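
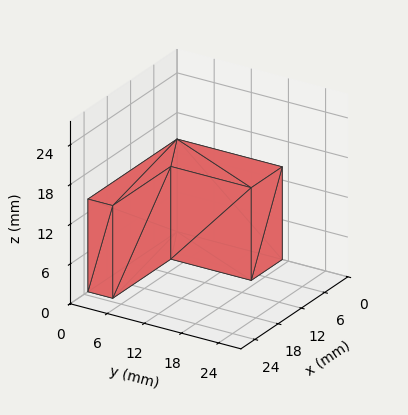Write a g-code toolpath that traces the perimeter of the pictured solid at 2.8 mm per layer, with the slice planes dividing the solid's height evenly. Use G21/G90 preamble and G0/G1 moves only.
Reading the render: the shape is an L-shaped prism: outer 23 × 17 mm, arm thicknesses ≈ 4 mm (horizontal) and 8 mm (vertical), extruded 14 mm in z (dimensions read to the nearest mm from the axis ticks). For the g-code, the solid's height is divided into equal slices at the stated Δz and each level perimeter traced with G1 moves after a G0 lift.

; perimeter-only toolpath
G21 ; units = mm
G90 ; absolute positioning
G28 ; home
; layer 1
G0 Z2.8
G0 X0.0 Y0.0
G1 X23.0 Y0.0
G1 X23.0 Y4.0
G1 X8.0 Y4.0
G1 X8.0 Y17.0
G1 X0.0 Y17.0
G1 X0.0 Y0.0
; layer 2
G0 Z5.6
G0 X0.0 Y0.0
G1 X23.0 Y0.0
G1 X23.0 Y4.0
G1 X8.0 Y4.0
G1 X8.0 Y17.0
G1 X0.0 Y17.0
G1 X0.0 Y0.0
; layer 3
G0 Z8.4
G0 X0.0 Y0.0
G1 X23.0 Y0.0
G1 X23.0 Y4.0
G1 X8.0 Y4.0
G1 X8.0 Y17.0
G1 X0.0 Y17.0
G1 X0.0 Y0.0
; layer 4
G0 Z11.2
G0 X0.0 Y0.0
G1 X23.0 Y0.0
G1 X23.0 Y4.0
G1 X8.0 Y4.0
G1 X8.0 Y17.0
G1 X0.0 Y17.0
G1 X0.0 Y0.0
; layer 5
G0 Z14.0
G0 X0.0 Y0.0
G1 X23.0 Y0.0
G1 X23.0 Y4.0
G1 X8.0 Y4.0
G1 X8.0 Y17.0
G1 X0.0 Y17.0
G1 X0.0 Y0.0
M2 ; end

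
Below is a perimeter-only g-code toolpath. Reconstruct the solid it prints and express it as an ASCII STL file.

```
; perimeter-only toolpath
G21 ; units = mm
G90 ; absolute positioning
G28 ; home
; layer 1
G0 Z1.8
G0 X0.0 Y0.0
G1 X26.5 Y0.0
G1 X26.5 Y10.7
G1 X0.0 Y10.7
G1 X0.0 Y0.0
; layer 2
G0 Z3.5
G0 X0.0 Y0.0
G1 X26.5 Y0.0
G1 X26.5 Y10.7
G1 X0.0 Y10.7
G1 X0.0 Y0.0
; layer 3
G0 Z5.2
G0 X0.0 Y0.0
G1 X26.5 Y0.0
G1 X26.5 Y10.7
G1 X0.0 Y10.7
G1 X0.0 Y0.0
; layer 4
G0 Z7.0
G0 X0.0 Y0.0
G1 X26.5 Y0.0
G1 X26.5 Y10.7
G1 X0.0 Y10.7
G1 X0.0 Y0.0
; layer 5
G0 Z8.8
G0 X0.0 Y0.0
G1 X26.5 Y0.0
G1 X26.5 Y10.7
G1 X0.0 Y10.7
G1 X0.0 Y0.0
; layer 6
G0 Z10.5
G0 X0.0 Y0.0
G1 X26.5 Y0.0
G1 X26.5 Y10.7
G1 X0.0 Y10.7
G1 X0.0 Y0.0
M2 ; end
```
solid part
  facet normal 0.0000 0.0000 -1.0000
    outer loop
      vertex 26.5 10.7 0.0
      vertex 26.5 0.0 0.0
      vertex 0.0 0.0 0.0
    endloop
  endfacet
  facet normal 0.0000 0.0000 -1.0000
    outer loop
      vertex 0.0 10.7 0.0
      vertex 26.5 10.7 0.0
      vertex 0.0 0.0 0.0
    endloop
  endfacet
  facet normal 0.0000 0.0000 1.0000
    outer loop
      vertex 0.0 0.0 10.5
      vertex 26.5 0.0 10.5
      vertex 26.5 10.7 10.5
    endloop
  endfacet
  facet normal 0.0000 0.0000 1.0000
    outer loop
      vertex 0.0 0.0 10.5
      vertex 26.5 10.7 10.5
      vertex 0.0 10.7 10.5
    endloop
  endfacet
  facet normal 0.0000 -1.0000 0.0000
    outer loop
      vertex 0.0 0.0 0.0
      vertex 26.5 0.0 0.0
      vertex 26.5 0.0 10.5
    endloop
  endfacet
  facet normal 0.0000 -1.0000 0.0000
    outer loop
      vertex 0.0 0.0 0.0
      vertex 26.5 0.0 10.5
      vertex 0.0 0.0 10.5
    endloop
  endfacet
  facet normal 0.0000 1.0000 0.0000
    outer loop
      vertex 26.5 10.7 10.5
      vertex 26.5 10.7 0.0
      vertex 0.0 10.7 0.0
    endloop
  endfacet
  facet normal 0.0000 1.0000 0.0000
    outer loop
      vertex 0.0 10.7 10.5
      vertex 26.5 10.7 10.5
      vertex 0.0 10.7 0.0
    endloop
  endfacet
  facet normal -1.0000 0.0000 0.0000
    outer loop
      vertex 0.0 10.7 10.5
      vertex 0.0 10.7 0.0
      vertex 0.0 0.0 0.0
    endloop
  endfacet
  facet normal -1.0000 0.0000 0.0000
    outer loop
      vertex 0.0 0.0 10.5
      vertex 0.0 10.7 10.5
      vertex 0.0 0.0 0.0
    endloop
  endfacet
  facet normal 1.0000 0.0000 0.0000
    outer loop
      vertex 26.5 0.0 0.0
      vertex 26.5 10.7 0.0
      vertex 26.5 10.7 10.5
    endloop
  endfacet
  facet normal 1.0000 0.0000 0.0000
    outer loop
      vertex 26.5 0.0 0.0
      vertex 26.5 10.7 10.5
      vertex 26.5 0.0 10.5
    endloop
  endfacet
endsolid part

The G0 Z moves step by Δz≈1.8 mm. Every layer's G1 loop is the same polygon, so the solid is a straight extrusion of it from z=0 to z≈10.5. Closing with flat bottom and top caps and triangulating gives 12 facets — a rectangular box, roughly 26.5 × 10.7 mm footprint and 10.5 mm tall.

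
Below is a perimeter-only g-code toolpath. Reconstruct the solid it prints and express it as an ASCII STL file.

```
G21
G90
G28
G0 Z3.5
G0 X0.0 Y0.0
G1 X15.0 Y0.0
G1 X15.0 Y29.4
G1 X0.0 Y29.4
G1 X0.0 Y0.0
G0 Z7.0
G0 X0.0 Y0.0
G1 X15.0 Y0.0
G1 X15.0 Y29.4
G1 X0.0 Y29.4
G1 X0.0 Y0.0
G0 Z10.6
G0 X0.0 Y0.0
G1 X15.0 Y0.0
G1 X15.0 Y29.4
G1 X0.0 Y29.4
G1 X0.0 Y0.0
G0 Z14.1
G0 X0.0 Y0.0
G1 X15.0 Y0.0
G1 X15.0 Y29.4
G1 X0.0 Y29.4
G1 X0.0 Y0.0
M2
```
solid part
  facet normal 0.0000 0.0000 -1.0000
    outer loop
      vertex 15.0 29.4 0.0
      vertex 15.0 0.0 0.0
      vertex 0.0 0.0 0.0
    endloop
  endfacet
  facet normal 0.0000 0.0000 -1.0000
    outer loop
      vertex 0.0 29.4 0.0
      vertex 15.0 29.4 0.0
      vertex 0.0 0.0 0.0
    endloop
  endfacet
  facet normal 0.0000 0.0000 1.0000
    outer loop
      vertex 0.0 0.0 14.1
      vertex 15.0 0.0 14.1
      vertex 15.0 29.4 14.1
    endloop
  endfacet
  facet normal 0.0000 0.0000 1.0000
    outer loop
      vertex 0.0 0.0 14.1
      vertex 15.0 29.4 14.1
      vertex 0.0 29.4 14.1
    endloop
  endfacet
  facet normal 0.0000 -1.0000 0.0000
    outer loop
      vertex 0.0 0.0 0.0
      vertex 15.0 0.0 0.0
      vertex 15.0 0.0 14.1
    endloop
  endfacet
  facet normal 0.0000 -1.0000 0.0000
    outer loop
      vertex 0.0 0.0 0.0
      vertex 15.0 0.0 14.1
      vertex 0.0 0.0 14.1
    endloop
  endfacet
  facet normal 0.0000 1.0000 0.0000
    outer loop
      vertex 15.0 29.4 14.1
      vertex 15.0 29.4 0.0
      vertex 0.0 29.4 0.0
    endloop
  endfacet
  facet normal 0.0000 1.0000 0.0000
    outer loop
      vertex 0.0 29.4 14.1
      vertex 15.0 29.4 14.1
      vertex 0.0 29.4 0.0
    endloop
  endfacet
  facet normal -1.0000 0.0000 0.0000
    outer loop
      vertex 0.0 29.4 14.1
      vertex 0.0 29.4 0.0
      vertex 0.0 0.0 0.0
    endloop
  endfacet
  facet normal -1.0000 0.0000 0.0000
    outer loop
      vertex 0.0 0.0 14.1
      vertex 0.0 29.4 14.1
      vertex 0.0 0.0 0.0
    endloop
  endfacet
  facet normal 1.0000 0.0000 0.0000
    outer loop
      vertex 15.0 0.0 0.0
      vertex 15.0 29.4 0.0
      vertex 15.0 29.4 14.1
    endloop
  endfacet
  facet normal 1.0000 0.0000 0.0000
    outer loop
      vertex 15.0 0.0 0.0
      vertex 15.0 29.4 14.1
      vertex 15.0 0.0 14.1
    endloop
  endfacet
endsolid part

The G0 Z moves step by Δz≈3.5 mm. Every layer's G1 loop is the same polygon, so the solid is a straight extrusion of it from z=0 to z≈14.1. Closing with flat bottom and top caps and triangulating gives 12 facets — a rectangular box, roughly 15 × 29.4 mm footprint and 14.1 mm tall.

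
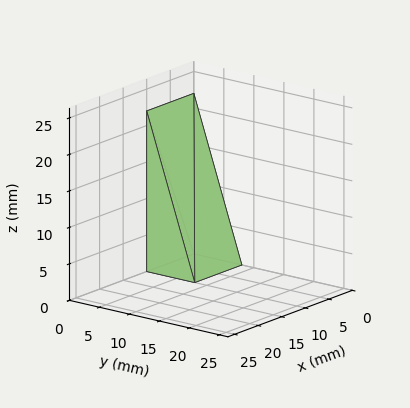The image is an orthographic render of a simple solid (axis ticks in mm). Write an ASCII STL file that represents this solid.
Reading the render: the shape is a wedge (ramp): 10 × 8 mm base, rising to 22 mm along the y=0 edge and sloping linearly to z=0 at y=8 (dimensions read to the nearest mm from the axis ticks). For the STL, each face is triangulated and given an outward normal.

solid part
  facet normal 0.0000 0.0000 -1.0000
    outer loop
      vertex 10.00 8.00 0.00
      vertex 10.00 0.00 0.00
      vertex 0.00 0.00 0.00
    endloop
  endfacet
  facet normal 0.0000 0.0000 -1.0000
    outer loop
      vertex 0.00 8.00 0.00
      vertex 10.00 8.00 0.00
      vertex 0.00 0.00 0.00
    endloop
  endfacet
  facet normal 0.0000 -1.0000 0.0000
    outer loop
      vertex 0.00 0.00 0.00
      vertex 10.00 0.00 0.00
      vertex 10.00 0.00 22.00
    endloop
  endfacet
  facet normal 0.0000 -1.0000 0.0000
    outer loop
      vertex 0.00 0.00 0.00
      vertex 10.00 0.00 22.00
      vertex 0.00 0.00 22.00
    endloop
  endfacet
  facet normal 0.0000 0.9398 0.3417
    outer loop
      vertex 0.00 0.00 22.00
      vertex 10.00 0.00 22.00
      vertex 10.00 8.00 0.00
    endloop
  endfacet
  facet normal 0.0000 0.9398 0.3417
    outer loop
      vertex 0.00 0.00 22.00
      vertex 10.00 8.00 0.00
      vertex 0.00 8.00 0.00
    endloop
  endfacet
  facet normal -1.0000 0.0000 0.0000
    outer loop
      vertex 0.00 0.00 22.00
      vertex 0.00 8.00 0.00
      vertex 0.00 0.00 0.00
    endloop
  endfacet
  facet normal 1.0000 0.0000 0.0000
    outer loop
      vertex 10.00 0.00 0.00
      vertex 10.00 8.00 0.00
      vertex 10.00 0.00 22.00
    endloop
  endfacet
endsolid part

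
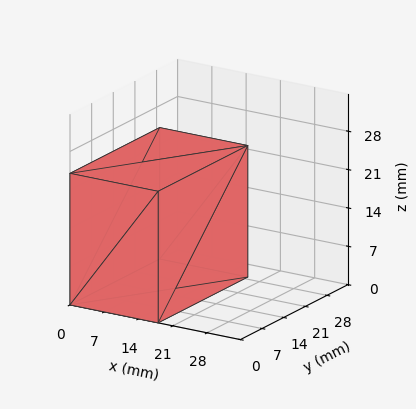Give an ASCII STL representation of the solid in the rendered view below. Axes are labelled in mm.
Reading the render: the shape is a rectangular box, roughly 18 × 29 mm footprint and 24 mm tall (dimensions read to the nearest mm from the axis ticks). For the STL, each face is triangulated and given an outward normal.

solid part
  facet normal 0.0000 0.0000 -1.0000
    outer loop
      vertex 18.0 29.0 0.0
      vertex 18.0 0.0 0.0
      vertex 0.0 0.0 0.0
    endloop
  endfacet
  facet normal 0.0000 0.0000 -1.0000
    outer loop
      vertex 0.0 29.0 0.0
      vertex 18.0 29.0 0.0
      vertex 0.0 0.0 0.0
    endloop
  endfacet
  facet normal 0.0000 0.0000 1.0000
    outer loop
      vertex 0.0 0.0 24.0
      vertex 18.0 0.0 24.0
      vertex 18.0 29.0 24.0
    endloop
  endfacet
  facet normal 0.0000 0.0000 1.0000
    outer loop
      vertex 0.0 0.0 24.0
      vertex 18.0 29.0 24.0
      vertex 0.0 29.0 24.0
    endloop
  endfacet
  facet normal 0.0000 -1.0000 0.0000
    outer loop
      vertex 0.0 0.0 0.0
      vertex 18.0 0.0 0.0
      vertex 18.0 0.0 24.0
    endloop
  endfacet
  facet normal 0.0000 -1.0000 0.0000
    outer loop
      vertex 0.0 0.0 0.0
      vertex 18.0 0.0 24.0
      vertex 0.0 0.0 24.0
    endloop
  endfacet
  facet normal 0.0000 1.0000 0.0000
    outer loop
      vertex 18.0 29.0 24.0
      vertex 18.0 29.0 0.0
      vertex 0.0 29.0 0.0
    endloop
  endfacet
  facet normal 0.0000 1.0000 0.0000
    outer loop
      vertex 0.0 29.0 24.0
      vertex 18.0 29.0 24.0
      vertex 0.0 29.0 0.0
    endloop
  endfacet
  facet normal -1.0000 0.0000 0.0000
    outer loop
      vertex 0.0 29.0 24.0
      vertex 0.0 29.0 0.0
      vertex 0.0 0.0 0.0
    endloop
  endfacet
  facet normal -1.0000 0.0000 0.0000
    outer loop
      vertex 0.0 0.0 24.0
      vertex 0.0 29.0 24.0
      vertex 0.0 0.0 0.0
    endloop
  endfacet
  facet normal 1.0000 0.0000 0.0000
    outer loop
      vertex 18.0 0.0 0.0
      vertex 18.0 29.0 0.0
      vertex 18.0 29.0 24.0
    endloop
  endfacet
  facet normal 1.0000 0.0000 0.0000
    outer loop
      vertex 18.0 0.0 0.0
      vertex 18.0 29.0 24.0
      vertex 18.0 0.0 24.0
    endloop
  endfacet
endsolid part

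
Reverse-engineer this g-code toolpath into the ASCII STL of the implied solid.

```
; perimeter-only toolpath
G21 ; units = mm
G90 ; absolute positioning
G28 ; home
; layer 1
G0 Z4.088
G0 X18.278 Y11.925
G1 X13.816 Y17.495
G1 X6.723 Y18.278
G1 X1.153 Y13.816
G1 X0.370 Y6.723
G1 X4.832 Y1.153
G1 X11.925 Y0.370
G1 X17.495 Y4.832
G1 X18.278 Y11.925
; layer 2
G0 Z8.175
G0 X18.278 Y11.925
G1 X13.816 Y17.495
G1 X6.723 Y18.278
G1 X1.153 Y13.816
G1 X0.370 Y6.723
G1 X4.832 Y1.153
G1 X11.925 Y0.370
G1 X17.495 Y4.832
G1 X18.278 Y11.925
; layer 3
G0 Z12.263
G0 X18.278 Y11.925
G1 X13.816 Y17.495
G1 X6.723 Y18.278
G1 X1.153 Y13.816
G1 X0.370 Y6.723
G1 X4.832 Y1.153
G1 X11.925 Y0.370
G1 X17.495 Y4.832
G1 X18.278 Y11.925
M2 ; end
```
solid part
  facet normal 0.0000 0.0000 -1.0000
    outer loop
      vertex 6.723 18.278 0.000
      vertex 13.816 17.495 0.000
      vertex 18.278 11.925 0.000
    endloop
  endfacet
  facet normal 0.0000 0.0000 -1.0000
    outer loop
      vertex 1.153 13.816 0.000
      vertex 6.723 18.278 0.000
      vertex 18.278 11.925 0.000
    endloop
  endfacet
  facet normal 0.0000 0.0000 -1.0000
    outer loop
      vertex 0.370 6.723 0.000
      vertex 1.153 13.816 0.000
      vertex 18.278 11.925 0.000
    endloop
  endfacet
  facet normal 0.0000 0.0000 -1.0000
    outer loop
      vertex 4.832 1.153 0.000
      vertex 0.370 6.723 0.000
      vertex 18.278 11.925 0.000
    endloop
  endfacet
  facet normal 0.0000 0.0000 -1.0000
    outer loop
      vertex 11.925 0.370 0.000
      vertex 4.832 1.153 0.000
      vertex 18.278 11.925 0.000
    endloop
  endfacet
  facet normal 0.0000 0.0000 -1.0000
    outer loop
      vertex 17.495 4.832 0.000
      vertex 11.925 0.370 0.000
      vertex 18.278 11.925 0.000
    endloop
  endfacet
  facet normal 0.0000 0.0000 1.0000
    outer loop
      vertex 18.278 11.925 12.263
      vertex 13.816 17.495 12.263
      vertex 6.723 18.278 12.263
    endloop
  endfacet
  facet normal 0.0000 0.0000 1.0000
    outer loop
      vertex 18.278 11.925 12.263
      vertex 6.723 18.278 12.263
      vertex 1.153 13.816 12.263
    endloop
  endfacet
  facet normal 0.0000 0.0000 1.0000
    outer loop
      vertex 18.278 11.925 12.263
      vertex 1.153 13.816 12.263
      vertex 0.370 6.723 12.263
    endloop
  endfacet
  facet normal 0.0000 0.0000 1.0000
    outer loop
      vertex 18.278 11.925 12.263
      vertex 0.370 6.723 12.263
      vertex 4.832 1.153 12.263
    endloop
  endfacet
  facet normal 0.0000 0.0000 1.0000
    outer loop
      vertex 18.278 11.925 12.263
      vertex 4.832 1.153 12.263
      vertex 11.925 0.370 12.263
    endloop
  endfacet
  facet normal 0.0000 0.0000 1.0000
    outer loop
      vertex 18.278 11.925 12.263
      vertex 11.925 0.370 12.263
      vertex 17.495 4.832 12.263
    endloop
  endfacet
  facet normal 0.7805 0.6252 0.0000
    outer loop
      vertex 18.278 11.925 0.000
      vertex 13.816 17.495 0.000
      vertex 13.816 17.495 12.263
    endloop
  endfacet
  facet normal 0.7805 0.6252 0.0000
    outer loop
      vertex 18.278 11.925 0.000
      vertex 13.816 17.495 12.263
      vertex 18.278 11.925 12.263
    endloop
  endfacet
  facet normal 0.1097 0.9940 0.0000
    outer loop
      vertex 13.816 17.495 0.000
      vertex 6.723 18.278 0.000
      vertex 6.723 18.278 12.263
    endloop
  endfacet
  facet normal 0.1097 0.9940 0.0000
    outer loop
      vertex 13.816 17.495 0.000
      vertex 6.723 18.278 12.263
      vertex 13.816 17.495 12.263
    endloop
  endfacet
  facet normal -0.6252 0.7805 0.0000
    outer loop
      vertex 6.723 18.278 0.000
      vertex 1.153 13.816 0.000
      vertex 1.153 13.816 12.263
    endloop
  endfacet
  facet normal -0.6252 0.7805 0.0000
    outer loop
      vertex 6.723 18.278 0.000
      vertex 1.153 13.816 12.263
      vertex 6.723 18.278 12.263
    endloop
  endfacet
  facet normal -0.9940 0.1097 0.0000
    outer loop
      vertex 1.153 13.816 0.000
      vertex 0.370 6.723 0.000
      vertex 0.370 6.723 12.263
    endloop
  endfacet
  facet normal -0.9940 0.1097 0.0000
    outer loop
      vertex 1.153 13.816 0.000
      vertex 0.370 6.723 12.263
      vertex 1.153 13.816 12.263
    endloop
  endfacet
  facet normal -0.7805 -0.6252 0.0000
    outer loop
      vertex 0.370 6.723 0.000
      vertex 4.832 1.153 0.000
      vertex 4.832 1.153 12.263
    endloop
  endfacet
  facet normal -0.7805 -0.6252 0.0000
    outer loop
      vertex 0.370 6.723 0.000
      vertex 4.832 1.153 12.263
      vertex 0.370 6.723 12.263
    endloop
  endfacet
  facet normal -0.1097 -0.9940 0.0000
    outer loop
      vertex 4.832 1.153 0.000
      vertex 11.925 0.370 0.000
      vertex 11.925 0.370 12.263
    endloop
  endfacet
  facet normal -0.1097 -0.9940 0.0000
    outer loop
      vertex 4.832 1.153 0.000
      vertex 11.925 0.370 12.263
      vertex 4.832 1.153 12.263
    endloop
  endfacet
  facet normal 0.6252 -0.7805 0.0000
    outer loop
      vertex 11.925 0.370 0.000
      vertex 17.495 4.832 0.000
      vertex 17.495 4.832 12.263
    endloop
  endfacet
  facet normal 0.6252 -0.7805 0.0000
    outer loop
      vertex 11.925 0.370 0.000
      vertex 17.495 4.832 12.263
      vertex 11.925 0.370 12.263
    endloop
  endfacet
  facet normal 0.9940 -0.1097 0.0000
    outer loop
      vertex 17.495 4.832 0.000
      vertex 18.278 11.925 0.000
      vertex 18.278 11.925 12.263
    endloop
  endfacet
  facet normal 0.9940 -0.1097 0.0000
    outer loop
      vertex 17.495 4.832 0.000
      vertex 18.278 11.925 12.263
      vertex 17.495 4.832 12.263
    endloop
  endfacet
endsolid part

The G0 Z moves step by Δz≈4.088 mm. Every layer's G1 loop is the same polygon, so the solid is a straight extrusion of it from z=0 to z≈12.3. Closing with flat bottom and top caps and triangulating gives 28 facets — a regular 8-sided prism (a cylinder approximated with 8 flat sides), circumscribed radius ≈ 9.32 mm, height ≈ 12.3 mm.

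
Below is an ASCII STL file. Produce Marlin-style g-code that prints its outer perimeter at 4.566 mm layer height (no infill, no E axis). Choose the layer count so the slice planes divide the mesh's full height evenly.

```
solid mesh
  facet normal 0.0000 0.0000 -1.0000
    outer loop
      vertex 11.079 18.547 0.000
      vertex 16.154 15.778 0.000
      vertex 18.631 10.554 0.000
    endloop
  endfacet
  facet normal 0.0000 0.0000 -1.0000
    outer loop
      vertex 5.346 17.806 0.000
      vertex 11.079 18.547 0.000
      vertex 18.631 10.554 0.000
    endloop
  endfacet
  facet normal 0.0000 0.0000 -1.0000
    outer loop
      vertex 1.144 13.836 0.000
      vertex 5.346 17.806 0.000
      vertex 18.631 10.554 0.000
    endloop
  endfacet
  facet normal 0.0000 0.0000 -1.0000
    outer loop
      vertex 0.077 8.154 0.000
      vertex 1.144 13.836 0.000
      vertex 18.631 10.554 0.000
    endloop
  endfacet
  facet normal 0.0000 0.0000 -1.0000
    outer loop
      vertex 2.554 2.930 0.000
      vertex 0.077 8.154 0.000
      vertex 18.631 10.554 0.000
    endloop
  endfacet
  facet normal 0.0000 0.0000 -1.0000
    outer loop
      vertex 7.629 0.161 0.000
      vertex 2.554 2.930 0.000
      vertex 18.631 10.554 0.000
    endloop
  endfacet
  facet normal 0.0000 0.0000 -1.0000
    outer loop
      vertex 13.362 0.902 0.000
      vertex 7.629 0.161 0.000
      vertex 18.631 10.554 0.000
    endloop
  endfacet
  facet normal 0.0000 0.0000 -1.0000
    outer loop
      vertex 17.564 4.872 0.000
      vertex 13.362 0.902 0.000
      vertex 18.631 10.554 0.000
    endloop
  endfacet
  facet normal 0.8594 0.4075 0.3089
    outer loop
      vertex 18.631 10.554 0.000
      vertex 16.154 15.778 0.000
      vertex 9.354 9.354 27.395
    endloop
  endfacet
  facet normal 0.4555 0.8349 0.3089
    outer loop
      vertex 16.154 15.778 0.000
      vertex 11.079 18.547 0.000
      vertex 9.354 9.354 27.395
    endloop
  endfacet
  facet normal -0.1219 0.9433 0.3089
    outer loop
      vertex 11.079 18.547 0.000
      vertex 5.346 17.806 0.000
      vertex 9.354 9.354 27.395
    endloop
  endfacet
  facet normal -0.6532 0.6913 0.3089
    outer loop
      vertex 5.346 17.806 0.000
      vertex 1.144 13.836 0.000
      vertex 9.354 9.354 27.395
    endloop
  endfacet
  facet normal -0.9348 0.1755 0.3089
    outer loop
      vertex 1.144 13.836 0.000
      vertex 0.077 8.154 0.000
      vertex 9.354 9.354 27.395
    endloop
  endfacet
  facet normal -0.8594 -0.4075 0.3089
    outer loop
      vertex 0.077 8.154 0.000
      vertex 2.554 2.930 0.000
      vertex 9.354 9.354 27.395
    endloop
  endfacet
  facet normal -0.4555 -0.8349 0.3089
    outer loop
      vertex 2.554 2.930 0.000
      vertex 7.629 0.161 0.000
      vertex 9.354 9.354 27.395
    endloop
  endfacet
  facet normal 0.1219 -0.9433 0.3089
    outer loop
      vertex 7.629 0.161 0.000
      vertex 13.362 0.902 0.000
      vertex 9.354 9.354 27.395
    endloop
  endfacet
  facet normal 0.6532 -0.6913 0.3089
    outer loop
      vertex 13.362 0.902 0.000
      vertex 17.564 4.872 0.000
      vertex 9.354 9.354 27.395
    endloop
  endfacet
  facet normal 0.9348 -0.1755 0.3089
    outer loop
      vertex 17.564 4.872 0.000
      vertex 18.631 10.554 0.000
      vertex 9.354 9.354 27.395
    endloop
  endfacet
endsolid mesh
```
; perimeter-only toolpath
G21 ; units = mm
G90 ; absolute positioning
G28 ; home
; layer 1
G0 Z4.566
G0 X17.085 Y10.354
G1 X15.021 Y14.707
G1 X10.792 Y17.015
G1 X6.014 Y16.397
G1 X2.512 Y13.089
G1 X1.623 Y8.354
G1 X3.687 Y4.001
G1 X7.916 Y1.693
G1 X12.694 Y2.311
G1 X16.196 Y5.619
G1 X17.085 Y10.354
; layer 2
G0 Z9.132
G0 X15.539 Y10.154
G1 X13.887 Y13.637
G1 X10.504 Y15.483
G1 X6.682 Y14.989
G1 X3.881 Y12.342
G1 X3.169 Y8.554
G1 X4.821 Y5.071
G1 X8.204 Y3.225
G1 X12.026 Y3.719
G1 X14.827 Y6.366
G1 X15.539 Y10.154
; layer 3
G0 Z13.697
G0 X13.992 Y9.954
G1 X12.754 Y12.566
G1 X10.216 Y13.950
G1 X7.350 Y13.580
G1 X5.249 Y11.595
G1 X4.715 Y8.754
G1 X5.954 Y6.142
G1 X8.491 Y4.757
G1 X11.358 Y5.128
G1 X13.459 Y7.113
G1 X13.992 Y9.954
; layer 4
G0 Z18.263
G0 X12.446 Y9.754
G1 X11.621 Y11.495
G1 X9.929 Y12.418
G1 X8.018 Y12.171
G1 X6.617 Y10.848
G1 X6.262 Y8.954
G1 X7.087 Y7.213
G1 X8.779 Y6.290
G1 X10.690 Y6.537
G1 X12.091 Y7.860
G1 X12.446 Y9.754
; layer 5
G0 Z22.829
G0 X10.900 Y9.554
G1 X10.487 Y10.425
G1 X9.642 Y10.886
G1 X8.686 Y10.763
G1 X7.986 Y10.101
G1 X7.808 Y9.154
G1 X8.221 Y8.283
G1 X9.066 Y7.822
G1 X10.022 Y7.945
G1 X10.722 Y8.607
G1 X10.900 Y9.554
M2 ; end

The solid is a regular 10-sided pyramid, base circumscribed radius ≈ 9.35 mm, apex at z ≈ 27.4 mm. Slicing at Δz = 4.566 mm — 6 equal slices spanning the solid's height, so layer i sits at z = i·h/6 — gives 5 non-empty perimeters. Each is a 10-segment closed polygon; G0 lifts to the layer z and rapids to the start vertex, then G1 traces the edges. The cross-section shrinks linearly with z (the slice at the apex is degenerate and omitted).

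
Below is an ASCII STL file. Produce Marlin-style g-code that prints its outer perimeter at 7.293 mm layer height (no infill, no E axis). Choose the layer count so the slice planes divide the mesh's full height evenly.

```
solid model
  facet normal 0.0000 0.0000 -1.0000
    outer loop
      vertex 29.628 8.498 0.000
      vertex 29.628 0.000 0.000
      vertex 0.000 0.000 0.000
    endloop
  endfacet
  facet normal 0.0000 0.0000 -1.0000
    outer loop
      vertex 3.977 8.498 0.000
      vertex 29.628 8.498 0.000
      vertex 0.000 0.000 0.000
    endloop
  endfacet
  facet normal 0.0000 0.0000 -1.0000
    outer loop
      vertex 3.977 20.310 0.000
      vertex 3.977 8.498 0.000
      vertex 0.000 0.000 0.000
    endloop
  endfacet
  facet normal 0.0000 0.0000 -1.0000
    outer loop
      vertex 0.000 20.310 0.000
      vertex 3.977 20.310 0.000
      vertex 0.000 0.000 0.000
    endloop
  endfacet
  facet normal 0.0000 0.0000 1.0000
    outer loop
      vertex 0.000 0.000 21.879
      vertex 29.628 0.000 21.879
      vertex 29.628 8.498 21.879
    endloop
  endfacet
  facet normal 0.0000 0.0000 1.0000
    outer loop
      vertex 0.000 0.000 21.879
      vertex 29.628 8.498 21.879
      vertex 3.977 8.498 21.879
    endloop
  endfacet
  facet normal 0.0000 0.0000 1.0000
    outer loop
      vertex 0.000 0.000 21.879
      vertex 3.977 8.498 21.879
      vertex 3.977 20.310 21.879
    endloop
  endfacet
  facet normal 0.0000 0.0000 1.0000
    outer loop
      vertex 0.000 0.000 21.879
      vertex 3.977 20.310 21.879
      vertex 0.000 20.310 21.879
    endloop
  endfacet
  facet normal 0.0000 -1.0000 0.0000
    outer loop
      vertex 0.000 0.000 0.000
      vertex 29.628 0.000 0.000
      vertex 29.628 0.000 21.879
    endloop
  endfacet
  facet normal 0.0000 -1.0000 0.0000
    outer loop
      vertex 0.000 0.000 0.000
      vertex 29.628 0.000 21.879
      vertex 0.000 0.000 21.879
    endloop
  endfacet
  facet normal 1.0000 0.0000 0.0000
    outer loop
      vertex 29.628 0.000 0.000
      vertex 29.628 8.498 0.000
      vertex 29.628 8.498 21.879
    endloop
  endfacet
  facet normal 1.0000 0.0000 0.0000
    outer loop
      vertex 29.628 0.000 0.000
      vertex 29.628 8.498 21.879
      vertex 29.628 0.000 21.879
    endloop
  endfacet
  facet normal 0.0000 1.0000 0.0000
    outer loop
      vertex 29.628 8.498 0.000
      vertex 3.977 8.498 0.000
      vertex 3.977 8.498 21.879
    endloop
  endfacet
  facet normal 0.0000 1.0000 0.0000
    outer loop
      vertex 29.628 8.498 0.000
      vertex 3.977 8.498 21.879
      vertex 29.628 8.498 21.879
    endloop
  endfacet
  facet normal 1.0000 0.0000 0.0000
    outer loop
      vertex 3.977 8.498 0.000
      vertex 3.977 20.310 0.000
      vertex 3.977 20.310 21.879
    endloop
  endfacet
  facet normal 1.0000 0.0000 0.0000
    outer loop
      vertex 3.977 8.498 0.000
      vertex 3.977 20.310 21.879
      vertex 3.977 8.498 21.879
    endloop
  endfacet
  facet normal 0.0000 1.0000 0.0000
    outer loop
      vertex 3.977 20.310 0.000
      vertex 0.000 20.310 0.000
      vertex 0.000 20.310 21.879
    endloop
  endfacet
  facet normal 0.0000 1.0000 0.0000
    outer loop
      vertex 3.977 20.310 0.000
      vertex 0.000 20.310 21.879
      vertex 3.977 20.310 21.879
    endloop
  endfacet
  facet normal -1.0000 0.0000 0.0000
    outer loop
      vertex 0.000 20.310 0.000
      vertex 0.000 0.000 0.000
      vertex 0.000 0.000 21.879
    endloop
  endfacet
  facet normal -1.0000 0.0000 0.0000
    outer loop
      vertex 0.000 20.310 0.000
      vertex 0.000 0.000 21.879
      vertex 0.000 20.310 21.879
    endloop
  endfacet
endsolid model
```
; perimeter-only toolpath
G21 ; units = mm
G90 ; absolute positioning
G28 ; home
; layer 1
G0 Z7.293
G0 X0.000 Y0.000
G1 X29.628 Y0.000
G1 X29.628 Y8.498
G1 X3.977 Y8.498
G1 X3.977 Y20.310
G1 X0.000 Y20.310
G1 X0.000 Y0.000
; layer 2
G0 Z14.586
G0 X0.000 Y0.000
G1 X29.628 Y0.000
G1 X29.628 Y8.498
G1 X3.977 Y8.498
G1 X3.977 Y20.310
G1 X0.000 Y20.310
G1 X0.000 Y0.000
; layer 3
G0 Z21.879
G0 X0.000 Y0.000
G1 X29.628 Y0.000
G1 X29.628 Y8.498
G1 X3.977 Y8.498
G1 X3.977 Y20.310
G1 X0.000 Y20.310
G1 X0.000 Y0.000
M2 ; end

The solid is an L-shaped prism: outer 29.6 × 20.3 mm, arm thicknesses ≈ 8.5 mm (horizontal) and 3.98 mm (vertical), extruded 21.9 mm in z. Slicing at Δz = 7.293 mm — 3 equal slices spanning the solid's height, so layer i sits at z = i·h/3 — gives 3 non-empty perimeters. Each is a 6-segment closed polygon; G0 lifts to the layer z and rapids to the start vertex, then G1 traces the edges.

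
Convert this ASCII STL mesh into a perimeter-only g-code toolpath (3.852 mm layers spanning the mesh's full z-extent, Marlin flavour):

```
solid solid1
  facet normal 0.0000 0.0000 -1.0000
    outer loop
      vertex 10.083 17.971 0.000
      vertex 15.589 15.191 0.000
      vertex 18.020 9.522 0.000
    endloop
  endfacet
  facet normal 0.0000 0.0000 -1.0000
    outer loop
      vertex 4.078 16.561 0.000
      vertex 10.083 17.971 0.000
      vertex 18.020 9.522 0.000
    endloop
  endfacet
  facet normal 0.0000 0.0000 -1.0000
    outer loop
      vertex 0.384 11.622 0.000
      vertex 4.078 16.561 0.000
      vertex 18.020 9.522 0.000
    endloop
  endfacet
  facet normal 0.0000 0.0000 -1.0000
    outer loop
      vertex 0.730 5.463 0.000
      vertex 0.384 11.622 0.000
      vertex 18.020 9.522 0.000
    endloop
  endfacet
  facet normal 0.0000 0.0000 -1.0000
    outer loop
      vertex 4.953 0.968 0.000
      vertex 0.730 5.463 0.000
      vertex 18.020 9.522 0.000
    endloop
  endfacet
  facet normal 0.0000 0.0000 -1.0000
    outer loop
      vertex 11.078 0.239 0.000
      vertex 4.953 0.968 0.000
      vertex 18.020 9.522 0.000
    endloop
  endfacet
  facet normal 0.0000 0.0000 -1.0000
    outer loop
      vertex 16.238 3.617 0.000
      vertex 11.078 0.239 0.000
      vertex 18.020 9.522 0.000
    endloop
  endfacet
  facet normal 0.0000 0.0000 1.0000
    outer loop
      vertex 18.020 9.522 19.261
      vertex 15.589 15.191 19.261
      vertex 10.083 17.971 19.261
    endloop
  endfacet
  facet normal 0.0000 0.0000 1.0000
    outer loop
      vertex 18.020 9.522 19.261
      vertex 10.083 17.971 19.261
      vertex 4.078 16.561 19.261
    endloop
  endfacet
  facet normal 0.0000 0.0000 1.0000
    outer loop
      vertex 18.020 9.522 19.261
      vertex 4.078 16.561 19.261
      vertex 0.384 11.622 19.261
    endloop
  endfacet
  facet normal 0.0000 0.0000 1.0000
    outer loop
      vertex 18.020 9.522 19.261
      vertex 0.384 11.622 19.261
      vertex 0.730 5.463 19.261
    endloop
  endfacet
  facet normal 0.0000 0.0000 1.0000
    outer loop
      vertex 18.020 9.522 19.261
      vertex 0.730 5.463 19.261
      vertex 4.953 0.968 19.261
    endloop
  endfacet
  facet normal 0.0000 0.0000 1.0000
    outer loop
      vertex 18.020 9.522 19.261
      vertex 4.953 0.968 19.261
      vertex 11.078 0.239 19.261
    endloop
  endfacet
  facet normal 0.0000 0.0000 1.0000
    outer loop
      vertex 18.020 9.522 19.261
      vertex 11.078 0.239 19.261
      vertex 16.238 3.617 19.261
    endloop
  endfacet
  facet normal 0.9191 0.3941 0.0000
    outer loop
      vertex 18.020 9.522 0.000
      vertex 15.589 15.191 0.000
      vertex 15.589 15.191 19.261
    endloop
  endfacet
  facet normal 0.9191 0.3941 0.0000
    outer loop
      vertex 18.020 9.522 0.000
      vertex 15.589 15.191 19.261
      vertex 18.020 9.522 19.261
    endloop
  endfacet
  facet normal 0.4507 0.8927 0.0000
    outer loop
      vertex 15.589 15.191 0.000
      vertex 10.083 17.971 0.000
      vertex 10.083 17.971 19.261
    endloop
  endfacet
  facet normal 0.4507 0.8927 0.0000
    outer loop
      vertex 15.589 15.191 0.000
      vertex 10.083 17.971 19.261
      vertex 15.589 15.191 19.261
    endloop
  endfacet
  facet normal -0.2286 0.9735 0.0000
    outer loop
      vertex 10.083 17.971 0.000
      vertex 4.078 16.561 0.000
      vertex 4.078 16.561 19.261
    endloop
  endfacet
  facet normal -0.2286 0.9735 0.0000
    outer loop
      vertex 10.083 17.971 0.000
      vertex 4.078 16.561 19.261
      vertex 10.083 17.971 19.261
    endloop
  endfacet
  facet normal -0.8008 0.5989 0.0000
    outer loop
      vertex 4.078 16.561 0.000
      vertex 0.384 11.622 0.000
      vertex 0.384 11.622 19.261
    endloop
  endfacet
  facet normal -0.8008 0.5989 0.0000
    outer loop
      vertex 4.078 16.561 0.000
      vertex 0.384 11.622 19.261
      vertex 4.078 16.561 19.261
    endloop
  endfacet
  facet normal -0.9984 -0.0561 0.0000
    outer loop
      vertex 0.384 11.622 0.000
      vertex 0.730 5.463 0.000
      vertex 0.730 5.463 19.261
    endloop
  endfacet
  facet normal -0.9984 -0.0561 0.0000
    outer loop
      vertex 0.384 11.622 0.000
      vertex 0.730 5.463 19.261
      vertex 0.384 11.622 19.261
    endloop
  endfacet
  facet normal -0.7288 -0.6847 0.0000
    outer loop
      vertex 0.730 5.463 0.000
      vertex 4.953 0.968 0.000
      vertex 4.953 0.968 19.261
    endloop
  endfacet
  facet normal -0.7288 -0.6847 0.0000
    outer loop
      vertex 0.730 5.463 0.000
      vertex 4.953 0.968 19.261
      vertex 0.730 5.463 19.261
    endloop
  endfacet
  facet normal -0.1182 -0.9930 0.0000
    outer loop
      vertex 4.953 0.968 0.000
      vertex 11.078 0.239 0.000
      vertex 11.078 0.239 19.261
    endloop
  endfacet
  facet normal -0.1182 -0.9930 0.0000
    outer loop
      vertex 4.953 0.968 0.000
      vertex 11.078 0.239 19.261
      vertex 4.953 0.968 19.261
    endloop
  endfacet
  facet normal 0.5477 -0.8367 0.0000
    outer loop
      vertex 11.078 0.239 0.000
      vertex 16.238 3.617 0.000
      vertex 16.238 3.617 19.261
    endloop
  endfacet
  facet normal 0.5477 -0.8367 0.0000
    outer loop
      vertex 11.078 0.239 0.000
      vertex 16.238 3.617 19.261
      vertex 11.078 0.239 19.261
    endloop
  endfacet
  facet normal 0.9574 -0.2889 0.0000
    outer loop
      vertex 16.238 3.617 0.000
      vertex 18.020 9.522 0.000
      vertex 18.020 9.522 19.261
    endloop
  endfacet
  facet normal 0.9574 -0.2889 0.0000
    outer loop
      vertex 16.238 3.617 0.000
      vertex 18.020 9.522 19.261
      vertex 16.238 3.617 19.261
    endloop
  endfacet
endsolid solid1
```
; perimeter-only toolpath
G21 ; units = mm
G90 ; absolute positioning
G28 ; home
; layer 1
G0 Z3.852
G0 X18.020 Y9.522
G1 X15.589 Y15.191
G1 X10.083 Y17.971
G1 X4.078 Y16.561
G1 X0.384 Y11.622
G1 X0.730 Y5.463
G1 X4.953 Y0.968
G1 X11.078 Y0.239
G1 X16.238 Y3.617
G1 X18.020 Y9.522
; layer 2
G0 Z7.704
G0 X18.020 Y9.522
G1 X15.589 Y15.191
G1 X10.083 Y17.971
G1 X4.078 Y16.561
G1 X0.384 Y11.622
G1 X0.730 Y5.463
G1 X4.953 Y0.968
G1 X11.078 Y0.239
G1 X16.238 Y3.617
G1 X18.020 Y9.522
; layer 3
G0 Z11.557
G0 X18.020 Y9.522
G1 X15.589 Y15.191
G1 X10.083 Y17.971
G1 X4.078 Y16.561
G1 X0.384 Y11.622
G1 X0.730 Y5.463
G1 X4.953 Y0.968
G1 X11.078 Y0.239
G1 X16.238 Y3.617
G1 X18.020 Y9.522
; layer 4
G0 Z15.409
G0 X18.020 Y9.522
G1 X15.589 Y15.191
G1 X10.083 Y17.971
G1 X4.078 Y16.561
G1 X0.384 Y11.622
G1 X0.730 Y5.463
G1 X4.953 Y0.968
G1 X11.078 Y0.239
G1 X16.238 Y3.617
G1 X18.020 Y9.522
; layer 5
G0 Z19.261
G0 X18.020 Y9.522
G1 X15.589 Y15.191
G1 X10.083 Y17.971
G1 X4.078 Y16.561
G1 X0.384 Y11.622
G1 X0.730 Y5.463
G1 X4.953 Y0.968
G1 X11.078 Y0.239
G1 X16.238 Y3.617
G1 X18.020 Y9.522
M2 ; end

The solid is a regular 9-sided prism (a cylinder approximated with 9 flat sides), circumscribed radius ≈ 9.02 mm, height ≈ 19.3 mm. Slicing at Δz = 3.852 mm — 5 equal slices spanning the solid's height, so layer i sits at z = i·h/5 — gives 5 non-empty perimeters. Each is a 9-segment closed polygon; G0 lifts to the layer z and rapids to the start vertex, then G1 traces the edges.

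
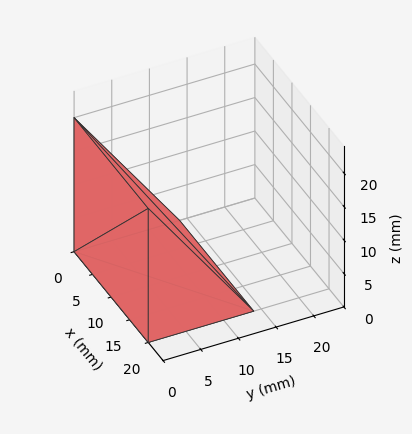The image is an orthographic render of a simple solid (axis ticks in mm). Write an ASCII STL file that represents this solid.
Reading the render: the shape is a wedge (ramp): 20 × 14 mm base, rising to 20 mm along the y=0 edge and sloping linearly to z=0 at y=14 (dimensions read to the nearest mm from the axis ticks). For the STL, each face is triangulated and given an outward normal.

solid part
  facet normal 0.0000 0.0000 -1.0000
    outer loop
      vertex 20.000 14.000 0.000
      vertex 20.000 0.000 0.000
      vertex 0.000 0.000 0.000
    endloop
  endfacet
  facet normal 0.0000 0.0000 -1.0000
    outer loop
      vertex 0.000 14.000 0.000
      vertex 20.000 14.000 0.000
      vertex 0.000 0.000 0.000
    endloop
  endfacet
  facet normal 0.0000 -1.0000 0.0000
    outer loop
      vertex 0.000 0.000 0.000
      vertex 20.000 0.000 0.000
      vertex 20.000 0.000 20.000
    endloop
  endfacet
  facet normal 0.0000 -1.0000 0.0000
    outer loop
      vertex 0.000 0.000 0.000
      vertex 20.000 0.000 20.000
      vertex 0.000 0.000 20.000
    endloop
  endfacet
  facet normal 0.0000 0.8192 0.5735
    outer loop
      vertex 0.000 0.000 20.000
      vertex 20.000 0.000 20.000
      vertex 20.000 14.000 0.000
    endloop
  endfacet
  facet normal 0.0000 0.8192 0.5735
    outer loop
      vertex 0.000 0.000 20.000
      vertex 20.000 14.000 0.000
      vertex 0.000 14.000 0.000
    endloop
  endfacet
  facet normal -1.0000 0.0000 0.0000
    outer loop
      vertex 0.000 0.000 20.000
      vertex 0.000 14.000 0.000
      vertex 0.000 0.000 0.000
    endloop
  endfacet
  facet normal 1.0000 0.0000 0.0000
    outer loop
      vertex 20.000 0.000 0.000
      vertex 20.000 14.000 0.000
      vertex 20.000 0.000 20.000
    endloop
  endfacet
endsolid part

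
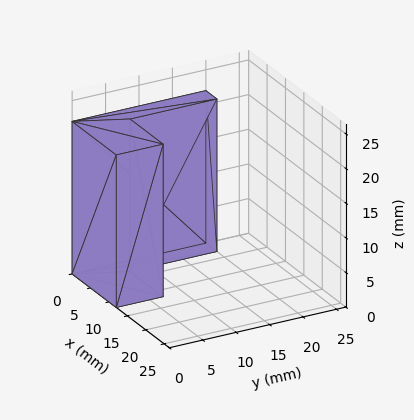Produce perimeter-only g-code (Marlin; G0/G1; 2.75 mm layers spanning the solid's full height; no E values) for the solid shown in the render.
Reading the render: the shape is an L-shaped prism: outer 12 × 20 mm, arm thicknesses ≈ 7 mm (horizontal) and 3 mm (vertical), extruded 22 mm in z (dimensions read to the nearest mm from the axis ticks). For the g-code, the solid's height is divided into equal slices at the stated Δz and each level perimeter traced with G1 moves after a G0 lift.

; perimeter-only toolpath
G21 ; units = mm
G90 ; absolute positioning
G28 ; home
; layer 1
G0 Z2.75
G0 X0.00 Y0.00
G1 X12.00 Y0.00
G1 X12.00 Y7.00
G1 X3.00 Y7.00
G1 X3.00 Y20.00
G1 X0.00 Y20.00
G1 X0.00 Y0.00
; layer 2
G0 Z5.50
G0 X0.00 Y0.00
G1 X12.00 Y0.00
G1 X12.00 Y7.00
G1 X3.00 Y7.00
G1 X3.00 Y20.00
G1 X0.00 Y20.00
G1 X0.00 Y0.00
; layer 3
G0 Z8.25
G0 X0.00 Y0.00
G1 X12.00 Y0.00
G1 X12.00 Y7.00
G1 X3.00 Y7.00
G1 X3.00 Y20.00
G1 X0.00 Y20.00
G1 X0.00 Y0.00
; layer 4
G0 Z11.00
G0 X0.00 Y0.00
G1 X12.00 Y0.00
G1 X12.00 Y7.00
G1 X3.00 Y7.00
G1 X3.00 Y20.00
G1 X0.00 Y20.00
G1 X0.00 Y0.00
; layer 5
G0 Z13.75
G0 X0.00 Y0.00
G1 X12.00 Y0.00
G1 X12.00 Y7.00
G1 X3.00 Y7.00
G1 X3.00 Y20.00
G1 X0.00 Y20.00
G1 X0.00 Y0.00
; layer 6
G0 Z16.50
G0 X0.00 Y0.00
G1 X12.00 Y0.00
G1 X12.00 Y7.00
G1 X3.00 Y7.00
G1 X3.00 Y20.00
G1 X0.00 Y20.00
G1 X0.00 Y0.00
; layer 7
G0 Z19.25
G0 X0.00 Y0.00
G1 X12.00 Y0.00
G1 X12.00 Y7.00
G1 X3.00 Y7.00
G1 X3.00 Y20.00
G1 X0.00 Y20.00
G1 X0.00 Y0.00
; layer 8
G0 Z22.00
G0 X0.00 Y0.00
G1 X12.00 Y0.00
G1 X12.00 Y7.00
G1 X3.00 Y7.00
G1 X3.00 Y20.00
G1 X0.00 Y20.00
G1 X0.00 Y0.00
M2 ; end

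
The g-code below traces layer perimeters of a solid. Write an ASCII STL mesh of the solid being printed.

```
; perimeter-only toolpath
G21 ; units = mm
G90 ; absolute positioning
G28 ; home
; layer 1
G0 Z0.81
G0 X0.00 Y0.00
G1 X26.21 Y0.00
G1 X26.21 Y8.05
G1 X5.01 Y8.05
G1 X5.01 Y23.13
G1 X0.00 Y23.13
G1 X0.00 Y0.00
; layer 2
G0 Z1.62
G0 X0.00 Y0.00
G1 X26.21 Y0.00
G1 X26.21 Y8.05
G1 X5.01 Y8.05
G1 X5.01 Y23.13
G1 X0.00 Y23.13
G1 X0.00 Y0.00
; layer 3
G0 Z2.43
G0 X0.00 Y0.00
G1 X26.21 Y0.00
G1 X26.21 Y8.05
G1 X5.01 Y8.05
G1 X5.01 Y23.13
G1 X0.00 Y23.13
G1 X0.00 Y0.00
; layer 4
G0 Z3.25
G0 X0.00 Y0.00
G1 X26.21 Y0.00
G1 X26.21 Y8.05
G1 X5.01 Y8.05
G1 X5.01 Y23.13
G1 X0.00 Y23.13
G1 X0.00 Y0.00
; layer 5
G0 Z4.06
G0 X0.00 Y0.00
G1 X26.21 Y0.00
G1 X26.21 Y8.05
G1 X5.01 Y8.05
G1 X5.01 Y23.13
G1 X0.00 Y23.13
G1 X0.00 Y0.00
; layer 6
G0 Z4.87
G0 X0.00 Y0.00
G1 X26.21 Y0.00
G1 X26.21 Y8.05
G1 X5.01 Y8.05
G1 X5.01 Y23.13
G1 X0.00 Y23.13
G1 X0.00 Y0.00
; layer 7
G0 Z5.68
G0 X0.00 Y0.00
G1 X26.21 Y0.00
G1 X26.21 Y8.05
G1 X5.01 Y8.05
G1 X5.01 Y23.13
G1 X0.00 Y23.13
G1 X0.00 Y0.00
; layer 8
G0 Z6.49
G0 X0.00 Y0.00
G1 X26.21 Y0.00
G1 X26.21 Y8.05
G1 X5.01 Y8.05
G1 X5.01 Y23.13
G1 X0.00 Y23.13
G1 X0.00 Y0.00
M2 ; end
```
solid part
  facet normal 0.0000 0.0000 -1.0000
    outer loop
      vertex 26.21 8.05 0.00
      vertex 26.21 0.00 0.00
      vertex 0.00 0.00 0.00
    endloop
  endfacet
  facet normal 0.0000 0.0000 -1.0000
    outer loop
      vertex 5.01 8.05 0.00
      vertex 26.21 8.05 0.00
      vertex 0.00 0.00 0.00
    endloop
  endfacet
  facet normal 0.0000 0.0000 -1.0000
    outer loop
      vertex 5.01 23.13 0.00
      vertex 5.01 8.05 0.00
      vertex 0.00 0.00 0.00
    endloop
  endfacet
  facet normal 0.0000 0.0000 -1.0000
    outer loop
      vertex 0.00 23.13 0.00
      vertex 5.01 23.13 0.00
      vertex 0.00 0.00 0.00
    endloop
  endfacet
  facet normal 0.0000 0.0000 1.0000
    outer loop
      vertex 0.00 0.00 6.49
      vertex 26.21 0.00 6.49
      vertex 26.21 8.05 6.49
    endloop
  endfacet
  facet normal 0.0000 0.0000 1.0000
    outer loop
      vertex 0.00 0.00 6.49
      vertex 26.21 8.05 6.49
      vertex 5.01 8.05 6.49
    endloop
  endfacet
  facet normal 0.0000 0.0000 1.0000
    outer loop
      vertex 0.00 0.00 6.49
      vertex 5.01 8.05 6.49
      vertex 5.01 23.13 6.49
    endloop
  endfacet
  facet normal 0.0000 0.0000 1.0000
    outer loop
      vertex 0.00 0.00 6.49
      vertex 5.01 23.13 6.49
      vertex 0.00 23.13 6.49
    endloop
  endfacet
  facet normal 0.0000 -1.0000 0.0000
    outer loop
      vertex 0.00 0.00 0.00
      vertex 26.21 0.00 0.00
      vertex 26.21 0.00 6.49
    endloop
  endfacet
  facet normal 0.0000 -1.0000 0.0000
    outer loop
      vertex 0.00 0.00 0.00
      vertex 26.21 0.00 6.49
      vertex 0.00 0.00 6.49
    endloop
  endfacet
  facet normal 1.0000 0.0000 0.0000
    outer loop
      vertex 26.21 0.00 0.00
      vertex 26.21 8.05 0.00
      vertex 26.21 8.05 6.49
    endloop
  endfacet
  facet normal 1.0000 0.0000 0.0000
    outer loop
      vertex 26.21 0.00 0.00
      vertex 26.21 8.05 6.49
      vertex 26.21 0.00 6.49
    endloop
  endfacet
  facet normal 0.0000 1.0000 0.0000
    outer loop
      vertex 26.21 8.05 0.00
      vertex 5.01 8.05 0.00
      vertex 5.01 8.05 6.49
    endloop
  endfacet
  facet normal 0.0000 1.0000 0.0000
    outer loop
      vertex 26.21 8.05 0.00
      vertex 5.01 8.05 6.49
      vertex 26.21 8.05 6.49
    endloop
  endfacet
  facet normal 1.0000 0.0000 0.0000
    outer loop
      vertex 5.01 8.05 0.00
      vertex 5.01 23.13 0.00
      vertex 5.01 23.13 6.49
    endloop
  endfacet
  facet normal 1.0000 0.0000 0.0000
    outer loop
      vertex 5.01 8.05 0.00
      vertex 5.01 23.13 6.49
      vertex 5.01 8.05 6.49
    endloop
  endfacet
  facet normal 0.0000 1.0000 0.0000
    outer loop
      vertex 5.01 23.13 0.00
      vertex 0.00 23.13 0.00
      vertex 0.00 23.13 6.49
    endloop
  endfacet
  facet normal 0.0000 1.0000 0.0000
    outer loop
      vertex 5.01 23.13 0.00
      vertex 0.00 23.13 6.49
      vertex 5.01 23.13 6.49
    endloop
  endfacet
  facet normal -1.0000 0.0000 0.0000
    outer loop
      vertex 0.00 23.13 0.00
      vertex 0.00 0.00 0.00
      vertex 0.00 0.00 6.49
    endloop
  endfacet
  facet normal -1.0000 0.0000 0.0000
    outer loop
      vertex 0.00 23.13 0.00
      vertex 0.00 0.00 6.49
      vertex 0.00 23.13 6.49
    endloop
  endfacet
endsolid part

The G0 Z moves step by Δz≈0.81 mm. Every layer's G1 loop is the same polygon, so the solid is a straight extrusion of it from z=0 to z≈6.49. Closing with flat bottom and top caps and triangulating gives 20 facets — an L-shaped prism: outer 26.2 × 23.1 mm, arm thicknesses ≈ 8.05 mm (horizontal) and 5.01 mm (vertical), extruded 6.49 mm in z.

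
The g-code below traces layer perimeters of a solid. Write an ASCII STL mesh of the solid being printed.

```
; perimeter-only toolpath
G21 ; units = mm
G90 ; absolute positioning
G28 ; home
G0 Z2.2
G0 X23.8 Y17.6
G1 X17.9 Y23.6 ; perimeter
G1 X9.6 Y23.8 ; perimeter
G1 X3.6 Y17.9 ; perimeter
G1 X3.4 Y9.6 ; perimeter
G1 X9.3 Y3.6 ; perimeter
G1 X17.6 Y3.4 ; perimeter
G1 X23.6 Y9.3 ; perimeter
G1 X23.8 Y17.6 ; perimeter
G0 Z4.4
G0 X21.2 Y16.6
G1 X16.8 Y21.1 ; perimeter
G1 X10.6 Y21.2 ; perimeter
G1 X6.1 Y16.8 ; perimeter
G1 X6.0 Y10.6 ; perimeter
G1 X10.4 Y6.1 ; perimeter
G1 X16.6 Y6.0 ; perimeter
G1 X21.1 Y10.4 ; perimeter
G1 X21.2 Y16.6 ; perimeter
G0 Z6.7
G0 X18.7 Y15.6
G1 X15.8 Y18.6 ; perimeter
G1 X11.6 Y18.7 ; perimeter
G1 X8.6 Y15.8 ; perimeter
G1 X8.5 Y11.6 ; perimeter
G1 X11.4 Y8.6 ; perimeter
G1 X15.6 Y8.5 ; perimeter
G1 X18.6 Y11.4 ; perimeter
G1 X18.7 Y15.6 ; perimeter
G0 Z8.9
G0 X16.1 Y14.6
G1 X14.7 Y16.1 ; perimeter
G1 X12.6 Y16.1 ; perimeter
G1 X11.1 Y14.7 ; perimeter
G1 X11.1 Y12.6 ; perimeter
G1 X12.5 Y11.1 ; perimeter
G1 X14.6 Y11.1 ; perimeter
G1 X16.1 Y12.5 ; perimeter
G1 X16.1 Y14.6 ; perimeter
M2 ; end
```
solid part
  facet normal 0.0000 0.0000 -1.0000
    outer loop
      vertex 8.6 26.3 0.0
      vertex 19.0 26.1 0.0
      vertex 26.3 18.6 0.0
    endloop
  endfacet
  facet normal 0.0000 0.0000 -1.0000
    outer loop
      vertex 1.1 19.0 0.0
      vertex 8.6 26.3 0.0
      vertex 26.3 18.6 0.0
    endloop
  endfacet
  facet normal 0.0000 0.0000 -1.0000
    outer loop
      vertex 0.9 8.6 0.0
      vertex 1.1 19.0 0.0
      vertex 26.3 18.6 0.0
    endloop
  endfacet
  facet normal 0.0000 0.0000 -1.0000
    outer loop
      vertex 8.2 1.1 0.0
      vertex 0.9 8.6 0.0
      vertex 26.3 18.6 0.0
    endloop
  endfacet
  facet normal 0.0000 0.0000 -1.0000
    outer loop
      vertex 18.6 0.9 0.0
      vertex 8.2 1.1 0.0
      vertex 26.3 18.6 0.0
    endloop
  endfacet
  facet normal 0.0000 0.0000 -1.0000
    outer loop
      vertex 26.1 8.2 0.0
      vertex 18.6 0.9 0.0
      vertex 26.3 18.6 0.0
    endloop
  endfacet
  facet normal 0.4739 0.4613 0.7501
    outer loop
      vertex 26.3 18.6 0.0
      vertex 19.0 26.1 0.0
      vertex 13.6 13.6 11.1
    endloop
  endfacet
  facet normal 0.0127 0.6609 0.7504
    outer loop
      vertex 19.0 26.1 0.0
      vertex 8.6 26.3 0.0
      vertex 13.6 13.6 11.1
    endloop
  endfacet
  facet normal -0.4613 0.4739 0.7501
    outer loop
      vertex 8.6 26.3 0.0
      vertex 1.1 19.0 0.0
      vertex 13.6 13.6 11.1
    endloop
  endfacet
  facet normal -0.6609 0.0127 0.7504
    outer loop
      vertex 1.1 19.0 0.0
      vertex 0.9 8.6 0.0
      vertex 13.6 13.6 11.1
    endloop
  endfacet
  facet normal -0.4739 -0.4613 0.7501
    outer loop
      vertex 0.9 8.6 0.0
      vertex 8.2 1.1 0.0
      vertex 13.6 13.6 11.1
    endloop
  endfacet
  facet normal -0.0127 -0.6609 0.7504
    outer loop
      vertex 8.2 1.1 0.0
      vertex 18.6 0.9 0.0
      vertex 13.6 13.6 11.1
    endloop
  endfacet
  facet normal 0.4613 -0.4739 0.7501
    outer loop
      vertex 18.6 0.9 0.0
      vertex 26.1 8.2 0.0
      vertex 13.6 13.6 11.1
    endloop
  endfacet
  facet normal 0.6609 -0.0127 0.7504
    outer loop
      vertex 26.1 8.2 0.0
      vertex 26.3 18.6 0.0
      vertex 13.6 13.6 11.1
    endloop
  endfacet
endsolid part

The G0 Z moves step by Δz≈2.2 mm. The G1 loops shrink linearly with z, so the solid tapers from its base footprint up to z≈11.1. Closing with a flat bottom cap and the tapered top and triangulating gives 14 facets — a regular 8-sided pyramid, base circumscribed radius ≈ 13.6 mm, apex at z ≈ 11.1 mm.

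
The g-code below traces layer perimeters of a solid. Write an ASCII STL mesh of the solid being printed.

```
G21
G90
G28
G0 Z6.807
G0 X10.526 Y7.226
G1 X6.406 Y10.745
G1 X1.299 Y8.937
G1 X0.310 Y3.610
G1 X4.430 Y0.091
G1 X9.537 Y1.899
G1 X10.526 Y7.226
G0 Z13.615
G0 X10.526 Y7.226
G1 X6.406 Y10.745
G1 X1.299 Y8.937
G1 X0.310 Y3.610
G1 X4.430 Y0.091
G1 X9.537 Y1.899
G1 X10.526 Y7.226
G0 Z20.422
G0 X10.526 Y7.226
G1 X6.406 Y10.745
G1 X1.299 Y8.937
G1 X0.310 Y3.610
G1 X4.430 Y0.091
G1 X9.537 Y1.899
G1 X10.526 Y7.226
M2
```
solid part
  facet normal 0.0000 0.0000 -1.0000
    outer loop
      vertex 1.299 8.937 0.000
      vertex 6.406 10.745 0.000
      vertex 10.526 7.226 0.000
    endloop
  endfacet
  facet normal 0.0000 0.0000 -1.0000
    outer loop
      vertex 0.310 3.610 0.000
      vertex 1.299 8.937 0.000
      vertex 10.526 7.226 0.000
    endloop
  endfacet
  facet normal 0.0000 0.0000 -1.0000
    outer loop
      vertex 4.430 0.091 0.000
      vertex 0.310 3.610 0.000
      vertex 10.526 7.226 0.000
    endloop
  endfacet
  facet normal 0.0000 0.0000 -1.0000
    outer loop
      vertex 9.537 1.899 0.000
      vertex 4.430 0.091 0.000
      vertex 10.526 7.226 0.000
    endloop
  endfacet
  facet normal 0.0000 0.0000 1.0000
    outer loop
      vertex 10.526 7.226 20.422
      vertex 6.406 10.745 20.422
      vertex 1.299 8.937 20.422
    endloop
  endfacet
  facet normal 0.0000 0.0000 1.0000
    outer loop
      vertex 10.526 7.226 20.422
      vertex 1.299 8.937 20.422
      vertex 0.310 3.610 20.422
    endloop
  endfacet
  facet normal 0.0000 0.0000 1.0000
    outer loop
      vertex 10.526 7.226 20.422
      vertex 0.310 3.610 20.422
      vertex 4.430 0.091 20.422
    endloop
  endfacet
  facet normal 0.0000 0.0000 1.0000
    outer loop
      vertex 10.526 7.226 20.422
      vertex 4.430 0.091 20.422
      vertex 9.537 1.899 20.422
    endloop
  endfacet
  facet normal 0.6495 0.7604 0.0000
    outer loop
      vertex 10.526 7.226 0.000
      vertex 6.406 10.745 0.000
      vertex 6.406 10.745 20.422
    endloop
  endfacet
  facet normal 0.6495 0.7604 0.0000
    outer loop
      vertex 10.526 7.226 0.000
      vertex 6.406 10.745 20.422
      vertex 10.526 7.226 20.422
    endloop
  endfacet
  facet normal -0.3337 0.9427 0.0000
    outer loop
      vertex 6.406 10.745 0.000
      vertex 1.299 8.937 0.000
      vertex 1.299 8.937 20.422
    endloop
  endfacet
  facet normal -0.3337 0.9427 0.0000
    outer loop
      vertex 6.406 10.745 0.000
      vertex 1.299 8.937 20.422
      vertex 6.406 10.745 20.422
    endloop
  endfacet
  facet normal -0.9832 0.1825 0.0000
    outer loop
      vertex 1.299 8.937 0.000
      vertex 0.310 3.610 0.000
      vertex 0.310 3.610 20.422
    endloop
  endfacet
  facet normal -0.9832 0.1825 0.0000
    outer loop
      vertex 1.299 8.937 0.000
      vertex 0.310 3.610 20.422
      vertex 1.299 8.937 20.422
    endloop
  endfacet
  facet normal -0.6495 -0.7604 0.0000
    outer loop
      vertex 0.310 3.610 0.000
      vertex 4.430 0.091 0.000
      vertex 4.430 0.091 20.422
    endloop
  endfacet
  facet normal -0.6495 -0.7604 0.0000
    outer loop
      vertex 0.310 3.610 0.000
      vertex 4.430 0.091 20.422
      vertex 0.310 3.610 20.422
    endloop
  endfacet
  facet normal 0.3337 -0.9427 0.0000
    outer loop
      vertex 4.430 0.091 0.000
      vertex 9.537 1.899 0.000
      vertex 9.537 1.899 20.422
    endloop
  endfacet
  facet normal 0.3337 -0.9427 0.0000
    outer loop
      vertex 4.430 0.091 0.000
      vertex 9.537 1.899 20.422
      vertex 4.430 0.091 20.422
    endloop
  endfacet
  facet normal 0.9832 -0.1825 0.0000
    outer loop
      vertex 9.537 1.899 0.000
      vertex 10.526 7.226 0.000
      vertex 10.526 7.226 20.422
    endloop
  endfacet
  facet normal 0.9832 -0.1825 0.0000
    outer loop
      vertex 9.537 1.899 0.000
      vertex 10.526 7.226 20.422
      vertex 9.537 1.899 20.422
    endloop
  endfacet
endsolid part

The G0 Z moves step by Δz≈6.807 mm. Every layer's G1 loop is the same polygon, so the solid is a straight extrusion of it from z=0 to z≈20.4. Closing with flat bottom and top caps and triangulating gives 20 facets — a regular 6-sided prism (a cylinder approximated with 6 flat sides), circumscribed radius ≈ 5.42 mm, height ≈ 20.4 mm.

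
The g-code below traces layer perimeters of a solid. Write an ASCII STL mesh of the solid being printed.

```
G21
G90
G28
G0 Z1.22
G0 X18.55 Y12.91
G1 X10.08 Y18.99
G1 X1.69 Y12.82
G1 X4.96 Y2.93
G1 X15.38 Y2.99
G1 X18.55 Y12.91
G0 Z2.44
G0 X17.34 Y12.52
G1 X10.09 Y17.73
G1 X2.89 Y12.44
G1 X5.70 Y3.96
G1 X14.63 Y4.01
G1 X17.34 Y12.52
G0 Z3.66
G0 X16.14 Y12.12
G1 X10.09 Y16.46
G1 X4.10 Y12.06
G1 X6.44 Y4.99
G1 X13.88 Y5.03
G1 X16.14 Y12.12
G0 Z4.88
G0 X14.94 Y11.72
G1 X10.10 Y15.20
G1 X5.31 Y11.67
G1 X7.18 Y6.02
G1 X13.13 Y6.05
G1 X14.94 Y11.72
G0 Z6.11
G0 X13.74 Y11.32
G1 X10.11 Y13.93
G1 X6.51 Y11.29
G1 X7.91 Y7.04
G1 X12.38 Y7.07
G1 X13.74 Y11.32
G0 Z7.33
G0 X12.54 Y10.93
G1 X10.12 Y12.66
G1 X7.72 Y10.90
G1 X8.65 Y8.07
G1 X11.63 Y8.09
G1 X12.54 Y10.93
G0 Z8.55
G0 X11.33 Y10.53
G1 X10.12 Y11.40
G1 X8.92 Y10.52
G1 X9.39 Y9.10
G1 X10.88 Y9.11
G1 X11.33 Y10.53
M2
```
solid part
  facet normal 0.0000 0.0000 -1.0000
    outer loop
      vertex 0.48 13.21 0.00
      vertex 10.07 20.26 0.00
      vertex 19.75 13.31 0.00
    endloop
  endfacet
  facet normal 0.0000 0.0000 -1.0000
    outer loop
      vertex 4.22 1.90 0.00
      vertex 0.48 13.21 0.00
      vertex 19.75 13.31 0.00
    endloop
  endfacet
  facet normal 0.0000 0.0000 -1.0000
    outer loop
      vertex 16.13 1.97 0.00
      vertex 4.22 1.90 0.00
      vertex 19.75 13.31 0.00
    endloop
  endfacet
  facet normal 0.4469 0.6224 0.6426
    outer loop
      vertex 19.75 13.31 0.00
      vertex 10.07 20.26 0.00
      vertex 10.13 10.13 9.77
    endloop
  endfacet
  facet normal -0.4538 0.6172 0.6428
    outer loop
      vertex 10.07 20.26 0.00
      vertex 0.48 13.21 0.00
      vertex 10.13 10.13 9.77
    endloop
  endfacet
  facet normal -0.7274 -0.2405 0.6427
    outer loop
      vertex 0.48 13.21 0.00
      vertex 4.22 1.90 0.00
      vertex 10.13 10.13 9.77
    endloop
  endfacet
  facet normal 0.0045 -0.7661 0.6427
    outer loop
      vertex 4.22 1.90 0.00
      vertex 16.13 1.97 0.00
      vertex 10.13 10.13 9.77
    endloop
  endfacet
  facet normal 0.7298 -0.2330 0.6428
    outer loop
      vertex 16.13 1.97 0.00
      vertex 19.75 13.31 0.00
      vertex 10.13 10.13 9.77
    endloop
  endfacet
endsolid part

The G0 Z moves step by Δz≈1.22 mm. The G1 loops shrink linearly with z, so the solid tapers from its base footprint up to z≈9.77. Closing with a flat bottom cap and the tapered top and triangulating gives 8 facets — a regular 5-sided pyramid, base circumscribed radius ≈ 10.1 mm, apex at z ≈ 9.77 mm.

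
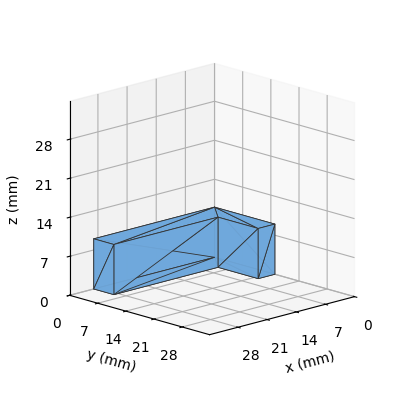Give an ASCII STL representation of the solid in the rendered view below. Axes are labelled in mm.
Reading the render: the shape is an L-shaped prism: outer 29 × 15 mm, arm thicknesses ≈ 5 mm (horizontal) and 4 mm (vertical), extruded 9 mm in z (dimensions read to the nearest mm from the axis ticks). For the STL, each face is triangulated and given an outward normal.

solid part
  facet normal 0.0000 0.0000 -1.0000
    outer loop
      vertex 29.0 5.0 0.0
      vertex 29.0 0.0 0.0
      vertex 0.0 0.0 0.0
    endloop
  endfacet
  facet normal 0.0000 0.0000 -1.0000
    outer loop
      vertex 4.0 5.0 0.0
      vertex 29.0 5.0 0.0
      vertex 0.0 0.0 0.0
    endloop
  endfacet
  facet normal 0.0000 0.0000 -1.0000
    outer loop
      vertex 4.0 15.0 0.0
      vertex 4.0 5.0 0.0
      vertex 0.0 0.0 0.0
    endloop
  endfacet
  facet normal 0.0000 0.0000 -1.0000
    outer loop
      vertex 0.0 15.0 0.0
      vertex 4.0 15.0 0.0
      vertex 0.0 0.0 0.0
    endloop
  endfacet
  facet normal 0.0000 0.0000 1.0000
    outer loop
      vertex 0.0 0.0 9.0
      vertex 29.0 0.0 9.0
      vertex 29.0 5.0 9.0
    endloop
  endfacet
  facet normal 0.0000 0.0000 1.0000
    outer loop
      vertex 0.0 0.0 9.0
      vertex 29.0 5.0 9.0
      vertex 4.0 5.0 9.0
    endloop
  endfacet
  facet normal 0.0000 0.0000 1.0000
    outer loop
      vertex 0.0 0.0 9.0
      vertex 4.0 5.0 9.0
      vertex 4.0 15.0 9.0
    endloop
  endfacet
  facet normal 0.0000 0.0000 1.0000
    outer loop
      vertex 0.0 0.0 9.0
      vertex 4.0 15.0 9.0
      vertex 0.0 15.0 9.0
    endloop
  endfacet
  facet normal 0.0000 -1.0000 0.0000
    outer loop
      vertex 0.0 0.0 0.0
      vertex 29.0 0.0 0.0
      vertex 29.0 0.0 9.0
    endloop
  endfacet
  facet normal 0.0000 -1.0000 0.0000
    outer loop
      vertex 0.0 0.0 0.0
      vertex 29.0 0.0 9.0
      vertex 0.0 0.0 9.0
    endloop
  endfacet
  facet normal 1.0000 0.0000 0.0000
    outer loop
      vertex 29.0 0.0 0.0
      vertex 29.0 5.0 0.0
      vertex 29.0 5.0 9.0
    endloop
  endfacet
  facet normal 1.0000 0.0000 0.0000
    outer loop
      vertex 29.0 0.0 0.0
      vertex 29.0 5.0 9.0
      vertex 29.0 0.0 9.0
    endloop
  endfacet
  facet normal 0.0000 1.0000 0.0000
    outer loop
      vertex 29.0 5.0 0.0
      vertex 4.0 5.0 0.0
      vertex 4.0 5.0 9.0
    endloop
  endfacet
  facet normal 0.0000 1.0000 0.0000
    outer loop
      vertex 29.0 5.0 0.0
      vertex 4.0 5.0 9.0
      vertex 29.0 5.0 9.0
    endloop
  endfacet
  facet normal 1.0000 0.0000 0.0000
    outer loop
      vertex 4.0 5.0 0.0
      vertex 4.0 15.0 0.0
      vertex 4.0 15.0 9.0
    endloop
  endfacet
  facet normal 1.0000 0.0000 0.0000
    outer loop
      vertex 4.0 5.0 0.0
      vertex 4.0 15.0 9.0
      vertex 4.0 5.0 9.0
    endloop
  endfacet
  facet normal 0.0000 1.0000 0.0000
    outer loop
      vertex 4.0 15.0 0.0
      vertex 0.0 15.0 0.0
      vertex 0.0 15.0 9.0
    endloop
  endfacet
  facet normal 0.0000 1.0000 0.0000
    outer loop
      vertex 4.0 15.0 0.0
      vertex 0.0 15.0 9.0
      vertex 4.0 15.0 9.0
    endloop
  endfacet
  facet normal -1.0000 0.0000 0.0000
    outer loop
      vertex 0.0 15.0 0.0
      vertex 0.0 0.0 0.0
      vertex 0.0 0.0 9.0
    endloop
  endfacet
  facet normal -1.0000 0.0000 0.0000
    outer loop
      vertex 0.0 15.0 0.0
      vertex 0.0 0.0 9.0
      vertex 0.0 15.0 9.0
    endloop
  endfacet
endsolid part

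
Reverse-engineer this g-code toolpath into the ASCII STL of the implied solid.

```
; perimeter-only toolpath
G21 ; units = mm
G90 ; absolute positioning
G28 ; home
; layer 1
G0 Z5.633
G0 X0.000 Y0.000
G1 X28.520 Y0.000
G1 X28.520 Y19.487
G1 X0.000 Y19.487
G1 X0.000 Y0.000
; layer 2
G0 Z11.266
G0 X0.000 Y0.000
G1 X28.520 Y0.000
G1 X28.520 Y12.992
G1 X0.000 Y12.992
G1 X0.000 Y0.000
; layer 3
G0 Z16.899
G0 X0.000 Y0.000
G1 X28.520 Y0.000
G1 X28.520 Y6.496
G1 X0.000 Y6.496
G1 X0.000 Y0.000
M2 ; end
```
solid part
  facet normal 0.0000 0.0000 -1.0000
    outer loop
      vertex 28.520 25.983 0.000
      vertex 28.520 0.000 0.000
      vertex 0.000 0.000 0.000
    endloop
  endfacet
  facet normal 0.0000 0.0000 -1.0000
    outer loop
      vertex 0.000 25.983 0.000
      vertex 28.520 25.983 0.000
      vertex 0.000 0.000 0.000
    endloop
  endfacet
  facet normal 0.0000 -1.0000 0.0000
    outer loop
      vertex 0.000 0.000 0.000
      vertex 28.520 0.000 0.000
      vertex 28.520 0.000 22.532
    endloop
  endfacet
  facet normal 0.0000 -1.0000 0.0000
    outer loop
      vertex 0.000 0.000 0.000
      vertex 28.520 0.000 22.532
      vertex 0.000 0.000 22.532
    endloop
  endfacet
  facet normal 0.0000 0.6552 0.7555
    outer loop
      vertex 0.000 0.000 22.532
      vertex 28.520 0.000 22.532
      vertex 28.520 25.983 0.000
    endloop
  endfacet
  facet normal 0.0000 0.6552 0.7555
    outer loop
      vertex 0.000 0.000 22.532
      vertex 28.520 25.983 0.000
      vertex 0.000 25.983 0.000
    endloop
  endfacet
  facet normal -1.0000 0.0000 0.0000
    outer loop
      vertex 0.000 0.000 22.532
      vertex 0.000 25.983 0.000
      vertex 0.000 0.000 0.000
    endloop
  endfacet
  facet normal 1.0000 0.0000 0.0000
    outer loop
      vertex 28.520 0.000 0.000
      vertex 28.520 25.983 0.000
      vertex 28.520 0.000 22.532
    endloop
  endfacet
endsolid part

The G0 Z moves step by Δz≈5.633 mm. The G1 loops shrink linearly with z, so the solid tapers from its base footprint up to z≈22.5. Closing with a flat bottom cap and the tapered top and triangulating gives 8 facets — a wedge (ramp): 28.5 × 26 mm base, rising to 22.5 mm along the y=0 edge and sloping linearly to z=0 at y=26.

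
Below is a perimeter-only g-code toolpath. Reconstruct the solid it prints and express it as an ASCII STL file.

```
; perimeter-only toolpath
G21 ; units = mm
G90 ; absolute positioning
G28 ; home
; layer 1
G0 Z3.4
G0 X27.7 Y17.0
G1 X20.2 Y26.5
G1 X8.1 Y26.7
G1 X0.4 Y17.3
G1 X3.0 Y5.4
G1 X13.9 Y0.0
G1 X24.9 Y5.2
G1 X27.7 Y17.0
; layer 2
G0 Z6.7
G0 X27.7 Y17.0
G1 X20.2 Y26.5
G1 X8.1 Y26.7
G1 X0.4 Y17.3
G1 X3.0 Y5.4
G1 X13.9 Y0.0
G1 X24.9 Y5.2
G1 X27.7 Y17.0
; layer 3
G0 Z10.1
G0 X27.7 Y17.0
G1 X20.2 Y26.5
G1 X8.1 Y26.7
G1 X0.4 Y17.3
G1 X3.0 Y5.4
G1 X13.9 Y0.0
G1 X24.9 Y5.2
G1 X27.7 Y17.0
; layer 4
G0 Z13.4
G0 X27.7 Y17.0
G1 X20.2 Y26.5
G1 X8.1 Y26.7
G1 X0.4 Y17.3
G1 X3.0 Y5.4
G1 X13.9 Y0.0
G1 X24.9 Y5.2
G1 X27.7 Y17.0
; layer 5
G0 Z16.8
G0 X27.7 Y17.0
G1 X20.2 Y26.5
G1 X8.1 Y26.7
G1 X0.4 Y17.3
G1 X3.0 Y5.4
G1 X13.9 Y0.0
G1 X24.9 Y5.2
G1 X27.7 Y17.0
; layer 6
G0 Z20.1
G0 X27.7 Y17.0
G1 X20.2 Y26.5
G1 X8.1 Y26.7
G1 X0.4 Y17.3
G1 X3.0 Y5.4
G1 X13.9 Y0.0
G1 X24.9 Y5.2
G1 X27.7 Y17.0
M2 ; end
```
solid part
  facet normal 0.0000 0.0000 -1.0000
    outer loop
      vertex 8.1 26.7 0.0
      vertex 20.2 26.5 0.0
      vertex 27.7 17.0 0.0
    endloop
  endfacet
  facet normal 0.0000 0.0000 -1.0000
    outer loop
      vertex 0.4 17.3 0.0
      vertex 8.1 26.7 0.0
      vertex 27.7 17.0 0.0
    endloop
  endfacet
  facet normal 0.0000 0.0000 -1.0000
    outer loop
      vertex 3.0 5.4 0.0
      vertex 0.4 17.3 0.0
      vertex 27.7 17.0 0.0
    endloop
  endfacet
  facet normal 0.0000 0.0000 -1.0000
    outer loop
      vertex 13.9 0.0 0.0
      vertex 3.0 5.4 0.0
      vertex 27.7 17.0 0.0
    endloop
  endfacet
  facet normal 0.0000 0.0000 -1.0000
    outer loop
      vertex 24.9 5.2 0.0
      vertex 13.9 0.0 0.0
      vertex 27.7 17.0 0.0
    endloop
  endfacet
  facet normal 0.0000 0.0000 1.0000
    outer loop
      vertex 27.7 17.0 20.1
      vertex 20.2 26.5 20.1
      vertex 8.1 26.7 20.1
    endloop
  endfacet
  facet normal 0.0000 0.0000 1.0000
    outer loop
      vertex 27.7 17.0 20.1
      vertex 8.1 26.7 20.1
      vertex 0.4 17.3 20.1
    endloop
  endfacet
  facet normal 0.0000 0.0000 1.0000
    outer loop
      vertex 27.7 17.0 20.1
      vertex 0.4 17.3 20.1
      vertex 3.0 5.4 20.1
    endloop
  endfacet
  facet normal 0.0000 0.0000 1.0000
    outer loop
      vertex 27.7 17.0 20.1
      vertex 3.0 5.4 20.1
      vertex 13.9 0.0 20.1
    endloop
  endfacet
  facet normal 0.0000 0.0000 1.0000
    outer loop
      vertex 27.7 17.0 20.1
      vertex 13.9 0.0 20.1
      vertex 24.9 5.2 20.1
    endloop
  endfacet
  facet normal 0.7849 0.6196 0.0000
    outer loop
      vertex 27.7 17.0 0.0
      vertex 20.2 26.5 0.0
      vertex 20.2 26.5 20.1
    endloop
  endfacet
  facet normal 0.7849 0.6196 0.0000
    outer loop
      vertex 27.7 17.0 0.0
      vertex 20.2 26.5 20.1
      vertex 27.7 17.0 20.1
    endloop
  endfacet
  facet normal 0.0165 0.9999 0.0000
    outer loop
      vertex 20.2 26.5 0.0
      vertex 8.1 26.7 0.0
      vertex 8.1 26.7 20.1
    endloop
  endfacet
  facet normal 0.0165 0.9999 0.0000
    outer loop
      vertex 20.2 26.5 0.0
      vertex 8.1 26.7 20.1
      vertex 20.2 26.5 20.1
    endloop
  endfacet
  facet normal -0.7736 0.6337 0.0000
    outer loop
      vertex 8.1 26.7 0.0
      vertex 0.4 17.3 0.0
      vertex 0.4 17.3 20.1
    endloop
  endfacet
  facet normal -0.7736 0.6337 0.0000
    outer loop
      vertex 8.1 26.7 0.0
      vertex 0.4 17.3 20.1
      vertex 8.1 26.7 20.1
    endloop
  endfacet
  facet normal -0.9770 -0.2135 0.0000
    outer loop
      vertex 0.4 17.3 0.0
      vertex 3.0 5.4 0.0
      vertex 3.0 5.4 20.1
    endloop
  endfacet
  facet normal -0.9770 -0.2135 0.0000
    outer loop
      vertex 0.4 17.3 0.0
      vertex 3.0 5.4 20.1
      vertex 0.4 17.3 20.1
    endloop
  endfacet
  facet normal -0.4439 -0.8961 0.0000
    outer loop
      vertex 3.0 5.4 0.0
      vertex 13.9 0.0 0.0
      vertex 13.9 0.0 20.1
    endloop
  endfacet
  facet normal -0.4439 -0.8961 0.0000
    outer loop
      vertex 3.0 5.4 0.0
      vertex 13.9 0.0 20.1
      vertex 3.0 5.4 20.1
    endloop
  endfacet
  facet normal 0.4274 -0.9041 0.0000
    outer loop
      vertex 13.9 0.0 0.0
      vertex 24.9 5.2 0.0
      vertex 24.9 5.2 20.1
    endloop
  endfacet
  facet normal 0.4274 -0.9041 0.0000
    outer loop
      vertex 13.9 0.0 0.0
      vertex 24.9 5.2 20.1
      vertex 13.9 0.0 20.1
    endloop
  endfacet
  facet normal 0.9730 -0.2309 0.0000
    outer loop
      vertex 24.9 5.2 0.0
      vertex 27.7 17.0 0.0
      vertex 27.7 17.0 20.1
    endloop
  endfacet
  facet normal 0.9730 -0.2309 0.0000
    outer loop
      vertex 24.9 5.2 0.0
      vertex 27.7 17.0 20.1
      vertex 24.9 5.2 20.1
    endloop
  endfacet
endsolid part

The G0 Z moves step by Δz≈3.4 mm. Every layer's G1 loop is the same polygon, so the solid is a straight extrusion of it from z=0 to z≈20.1. Closing with flat bottom and top caps and triangulating gives 24 facets — a regular 7-sided prism (a cylinder approximated with 7 flat sides), circumscribed radius ≈ 14 mm, height ≈ 20.1 mm.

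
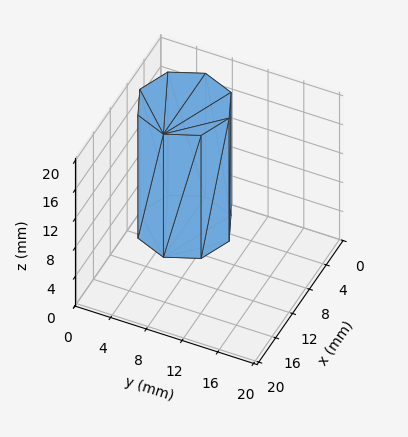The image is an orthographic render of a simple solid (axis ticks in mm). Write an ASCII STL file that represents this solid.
Reading the render: the shape is a regular 8-sided prism (a cylinder approximated with 8 flat sides), circumscribed radius ≈ 5 mm, height ≈ 17 mm (dimensions read to the nearest mm from the axis ticks). For the STL, each face is triangulated and given an outward normal.

solid part
  facet normal 0.0000 0.0000 -1.0000
    outer loop
      vertex 5.000 10.000 0.000
      vertex 8.536 8.536 0.000
      vertex 10.000 5.000 0.000
    endloop
  endfacet
  facet normal 0.0000 0.0000 -1.0000
    outer loop
      vertex 1.464 8.536 0.000
      vertex 5.000 10.000 0.000
      vertex 10.000 5.000 0.000
    endloop
  endfacet
  facet normal 0.0000 0.0000 -1.0000
    outer loop
      vertex 0.000 5.000 0.000
      vertex 1.464 8.536 0.000
      vertex 10.000 5.000 0.000
    endloop
  endfacet
  facet normal 0.0000 0.0000 -1.0000
    outer loop
      vertex 1.464 1.464 0.000
      vertex 0.000 5.000 0.000
      vertex 10.000 5.000 0.000
    endloop
  endfacet
  facet normal 0.0000 0.0000 -1.0000
    outer loop
      vertex 5.000 0.000 0.000
      vertex 1.464 1.464 0.000
      vertex 10.000 5.000 0.000
    endloop
  endfacet
  facet normal 0.0000 0.0000 -1.0000
    outer loop
      vertex 8.536 1.464 0.000
      vertex 5.000 0.000 0.000
      vertex 10.000 5.000 0.000
    endloop
  endfacet
  facet normal 0.0000 0.0000 1.0000
    outer loop
      vertex 10.000 5.000 17.000
      vertex 8.536 8.536 17.000
      vertex 5.000 10.000 17.000
    endloop
  endfacet
  facet normal 0.0000 0.0000 1.0000
    outer loop
      vertex 10.000 5.000 17.000
      vertex 5.000 10.000 17.000
      vertex 1.464 8.536 17.000
    endloop
  endfacet
  facet normal 0.0000 0.0000 1.0000
    outer loop
      vertex 10.000 5.000 17.000
      vertex 1.464 8.536 17.000
      vertex 0.000 5.000 17.000
    endloop
  endfacet
  facet normal 0.0000 0.0000 1.0000
    outer loop
      vertex 10.000 5.000 17.000
      vertex 0.000 5.000 17.000
      vertex 1.464 1.464 17.000
    endloop
  endfacet
  facet normal 0.0000 0.0000 1.0000
    outer loop
      vertex 10.000 5.000 17.000
      vertex 1.464 1.464 17.000
      vertex 5.000 0.000 17.000
    endloop
  endfacet
  facet normal 0.0000 0.0000 1.0000
    outer loop
      vertex 10.000 5.000 17.000
      vertex 5.000 0.000 17.000
      vertex 8.536 1.464 17.000
    endloop
  endfacet
  facet normal 0.9239 0.3825 0.0000
    outer loop
      vertex 10.000 5.000 0.000
      vertex 8.536 8.536 0.000
      vertex 8.536 8.536 17.000
    endloop
  endfacet
  facet normal 0.9239 0.3825 0.0000
    outer loop
      vertex 10.000 5.000 0.000
      vertex 8.536 8.536 17.000
      vertex 10.000 5.000 17.000
    endloop
  endfacet
  facet normal 0.3825 0.9239 0.0000
    outer loop
      vertex 8.536 8.536 0.000
      vertex 5.000 10.000 0.000
      vertex 5.000 10.000 17.000
    endloop
  endfacet
  facet normal 0.3825 0.9239 0.0000
    outer loop
      vertex 8.536 8.536 0.000
      vertex 5.000 10.000 17.000
      vertex 8.536 8.536 17.000
    endloop
  endfacet
  facet normal -0.3825 0.9239 0.0000
    outer loop
      vertex 5.000 10.000 0.000
      vertex 1.464 8.536 0.000
      vertex 1.464 8.536 17.000
    endloop
  endfacet
  facet normal -0.3825 0.9239 0.0000
    outer loop
      vertex 5.000 10.000 0.000
      vertex 1.464 8.536 17.000
      vertex 5.000 10.000 17.000
    endloop
  endfacet
  facet normal -0.9239 0.3825 0.0000
    outer loop
      vertex 1.464 8.536 0.000
      vertex 0.000 5.000 0.000
      vertex 0.000 5.000 17.000
    endloop
  endfacet
  facet normal -0.9239 0.3825 0.0000
    outer loop
      vertex 1.464 8.536 0.000
      vertex 0.000 5.000 17.000
      vertex 1.464 8.536 17.000
    endloop
  endfacet
  facet normal -0.9239 -0.3825 0.0000
    outer loop
      vertex 0.000 5.000 0.000
      vertex 1.464 1.464 0.000
      vertex 1.464 1.464 17.000
    endloop
  endfacet
  facet normal -0.9239 -0.3825 0.0000
    outer loop
      vertex 0.000 5.000 0.000
      vertex 1.464 1.464 17.000
      vertex 0.000 5.000 17.000
    endloop
  endfacet
  facet normal -0.3825 -0.9239 0.0000
    outer loop
      vertex 1.464 1.464 0.000
      vertex 5.000 0.000 0.000
      vertex 5.000 0.000 17.000
    endloop
  endfacet
  facet normal -0.3825 -0.9239 0.0000
    outer loop
      vertex 1.464 1.464 0.000
      vertex 5.000 0.000 17.000
      vertex 1.464 1.464 17.000
    endloop
  endfacet
  facet normal 0.3825 -0.9239 0.0000
    outer loop
      vertex 5.000 0.000 0.000
      vertex 8.536 1.464 0.000
      vertex 8.536 1.464 17.000
    endloop
  endfacet
  facet normal 0.3825 -0.9239 0.0000
    outer loop
      vertex 5.000 0.000 0.000
      vertex 8.536 1.464 17.000
      vertex 5.000 0.000 17.000
    endloop
  endfacet
  facet normal 0.9239 -0.3825 0.0000
    outer loop
      vertex 8.536 1.464 0.000
      vertex 10.000 5.000 0.000
      vertex 10.000 5.000 17.000
    endloop
  endfacet
  facet normal 0.9239 -0.3825 0.0000
    outer loop
      vertex 8.536 1.464 0.000
      vertex 10.000 5.000 17.000
      vertex 8.536 1.464 17.000
    endloop
  endfacet
endsolid part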